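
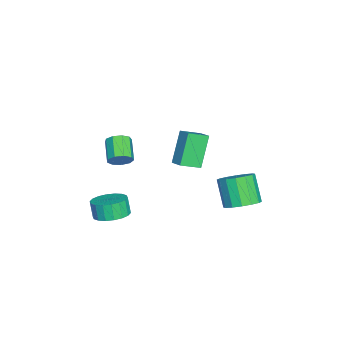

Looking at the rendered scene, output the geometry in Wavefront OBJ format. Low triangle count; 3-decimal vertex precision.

v 1.567 -2.348 -3.633
v 2.104 -3.18 -3.646
v 1.809 -3.384 -2.68
v 1.273 -2.552 -2.667
v 2.39 -2.881 -3.495
v 2.096 -3.085 -2.529
v 2.513 -2.476 -3.372
v 2.219 -2.681 -2.406
v 2.449 -2.046 -3.3
v 2.155 -2.251 -2.335
v 2.211 -1.676 -3.295
v 1.916 -1.88 -2.329
v 1.844 -1.439 -3.356
v 1.55 -1.643 -2.39
v 1.423 -1.382 -3.472
v 1.129 -1.586 -2.506
v 1.031 -1.516 -3.62
v 0.736 -1.72 -2.654
v 0.744 -1.815 -3.771
v 0.45 -2.019 -2.805
v 0.621 -2.219 -3.894
v 0.327 -2.424 -2.928
v 0.685 -2.649 -3.965
v 0.391 -2.854 -3
v 0.924 -3.02 -3.971
v 0.629 -3.224 -3.005
v 1.29 -3.257 -3.91
v 0.996 -3.461 -2.944
v 1.711 -3.314 -3.794
v 1.417 -3.518 -2.828
v -1.151 4.085 -4.17
v -0.517 4.639 -3.593
v -1.436 4.148 -2.113
v -2.069 3.595 -2.69
v -0.906 4.97 -3.725
v -1.825 4.479 -2.245
v -1.361 5.064 -3.976
v -2.28 4.574 -2.496
v -1.76 4.896 -4.279
v -2.678 4.405 -2.799
v -1.995 4.511 -4.553
v -2.914 4.02 -3.073
v -2.004 4.012 -4.724
v -2.923 3.521 -3.244
v -1.784 3.532 -4.747
v -2.703 3.041 -3.267
v -1.395 3.201 -4.615
v -2.314 2.71 -3.135
v -0.94 3.106 -4.364
v -1.859 2.616 -2.884
v -0.542 3.275 -4.061
v -1.46 2.784 -2.581
v -0.306 3.66 -3.787
v -1.225 3.169 -2.307
v -0.297 4.159 -3.616
v -1.216 3.668 -2.136
v -0.618 -2.276 -0.989
v -0.235 -2.5 -0.435
v -1.439 -2.827 0.264
v -1.822 -2.604 -0.291
v -0.336 -2.027 -0.387
v -1.54 -2.354 0.311
v -0.569 -1.671 -0.622
v -1.773 -1.998 0.077
v -0.825 -1.598 -1.028
v -2.029 -1.925 -0.329
v -0.984 -1.843 -1.417
v -2.188 -2.17 -0.718
v -0.972 -2.29 -1.605
v -2.175 -2.618 -0.906
v -0.794 -2.731 -1.505
v -1.998 -3.058 -0.807
v -0.534 -2.959 -1.164
v -1.738 -3.287 -0.466
v -0.313 -2.868 -0.741
v -1.517 -3.195 -0.043
v 1.592 1.194 3.36
v 2.218 1.706 3.681
v 1.053 2.154 2.881
v 1.679 2.666 3.202
v 2.641 0.954 1.698
v 3.267 1.466 2.019
v 2.102 1.914 1.219
v 2.728 2.426 1.54
f 2 1 5
f 2 5 3
f 3 5 6
f 3 6 4
f 5 1 7
f 5 7 6
f 6 7 8
f 6 8 4
f 7 1 9
f 7 9 8
f 8 9 10
f 8 10 4
f 9 1 11
f 9 11 10
f 10 11 12
f 10 12 4
f 11 1 13
f 11 13 12
f 12 13 14
f 12 14 4
f 13 1 15
f 13 15 14
f 14 15 16
f 14 16 4
f 15 1 17
f 15 17 16
f 16 17 18
f 16 18 4
f 17 1 19
f 17 19 18
f 18 19 20
f 18 20 4
f 19 1 21
f 19 21 20
f 20 21 22
f 20 22 4
f 21 1 23
f 21 23 22
f 22 23 24
f 22 24 4
f 23 1 25
f 23 25 24
f 24 25 26
f 24 26 4
f 25 1 27
f 25 27 26
f 26 27 28
f 26 28 4
f 27 1 29
f 27 29 28
f 28 29 30
f 28 30 4
f 29 1 2
f 29 2 30
f 30 2 3
f 30 3 4
f 32 31 35
f 32 35 33
f 33 35 36
f 33 36 34
f 35 31 37
f 35 37 36
f 36 37 38
f 36 38 34
f 37 31 39
f 37 39 38
f 38 39 40
f 38 40 34
f 39 31 41
f 39 41 40
f 40 41 42
f 40 42 34
f 41 31 43
f 41 43 42
f 42 43 44
f 42 44 34
f 43 31 45
f 43 45 44
f 44 45 46
f 44 46 34
f 45 31 47
f 45 47 46
f 46 47 48
f 46 48 34
f 47 31 49
f 47 49 48
f 48 49 50
f 48 50 34
f 49 31 51
f 49 51 50
f 50 51 52
f 50 52 34
f 51 31 53
f 51 53 52
f 52 53 54
f 52 54 34
f 53 31 55
f 53 55 54
f 54 55 56
f 54 56 34
f 55 31 32
f 55 32 56
f 56 32 33
f 56 33 34
f 58 57 61
f 58 61 59
f 59 61 62
f 59 62 60
f 61 57 63
f 61 63 62
f 62 63 64
f 62 64 60
f 63 57 65
f 63 65 64
f 64 65 66
f 64 66 60
f 65 57 67
f 65 67 66
f 66 67 68
f 66 68 60
f 67 57 69
f 67 69 68
f 68 69 70
f 68 70 60
f 69 57 71
f 69 71 70
f 70 71 72
f 70 72 60
f 71 57 73
f 71 73 72
f 72 73 74
f 72 74 60
f 73 57 75
f 73 75 74
f 74 75 76
f 74 76 60
f 75 57 58
f 75 58 76
f 76 58 59
f 76 59 60
f 78 80 77
f 81 78 77
f 77 80 79
f 79 81 77
f 78 84 80
f 82 78 81
f 82 84 78
f 80 84 79
f 83 81 79
f 79 84 83
f 83 82 81
f 84 82 83



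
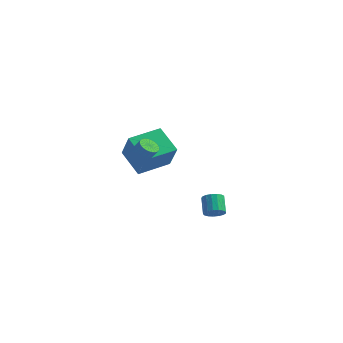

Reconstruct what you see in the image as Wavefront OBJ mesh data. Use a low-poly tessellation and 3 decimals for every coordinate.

v -4.086 1.643 -5.231
v -5.484 2.397 -4.244
v -2.996 3.377 -5.013
v -4.393 4.131 -4.025
v -3.287 0.929 -3.555
v -4.684 1.683 -2.567
v -2.196 2.663 -3.336
v -3.594 3.417 -2.349
v -2.935 -0.787 -2.494
v -2.469 -1.021 -2.79
v -1.699 -0.968 -1.622
v -2.165 -0.733 -1.326
v -2.434 -0.777 -2.824
v -1.665 -0.724 -1.656
v -2.485 -0.534 -2.801
v -1.716 -0.481 -1.633
v -2.615 -0.335 -2.725
v -1.846 -0.281 -1.557
v -2.799 -0.213 -2.609
v -2.03 -0.16 -1.441
v -3.007 -0.191 -2.473
v -2.238 -0.138 -1.305
v -3.203 -0.272 -2.341
v -2.434 -0.219 -1.172
v -3.352 -0.442 -2.235
v -2.583 -0.389 -1.067
v -3.429 -0.671 -2.174
v -2.66 -0.618 -1.006
v -3.42 -0.921 -2.169
v -2.651 -0.868 -1
v -3.328 -1.147 -2.219
v -2.559 -1.094 -1.051
v -3.167 -1.311 -2.317
v -2.398 -1.258 -1.149
v -2.966 -1.384 -2.446
v -2.197 -1.331 -1.278
v -2.76 -1.354 -2.583
v -1.991 -1.301 -1.415
v -2.584 -1.226 -2.705
v -1.815 -1.172 -1.536
v 2.909 -3.483 -3.722
v 3.201 -3.05 -3.996
v 2.762 -2.323 -3.312
v 2.471 -2.757 -3.038
v 2.956 -3.066 -4.136
v 2.517 -2.339 -3.452
v 2.701 -3.177 -4.181
v 2.262 -2.451 -3.498
v 2.493 -3.359 -4.121
v 2.054 -2.632 -3.438
v 2.381 -3.569 -3.97
v 1.942 -2.843 -3.286
v 2.39 -3.76 -3.761
v 1.951 -3.033 -3.078
v 2.518 -3.887 -3.544
v 2.079 -3.16 -2.86
v 2.735 -3.922 -3.367
v 2.296 -3.195 -2.684
v 2.993 -3.856 -3.272
v 2.554 -3.129 -2.588
v 3.231 -3.705 -3.28
v 2.792 -2.978 -2.596
v 3.396 -3.503 -3.389
v 2.957 -2.776 -2.705
v 3.449 -3.297 -3.574
v 3.01 -2.57 -2.89
v 3.379 -3.133 -3.793
v 2.94 -2.406 -3.109
f 2 4 1
f 5 2 1
f 1 4 3
f 3 5 1
f 2 8 4
f 6 2 5
f 6 8 2
f 4 8 3
f 7 5 3
f 3 8 7
f 7 6 5
f 8 6 7
f 10 9 13
f 10 13 11
f 11 13 14
f 11 14 12
f 13 9 15
f 13 15 14
f 14 15 16
f 14 16 12
f 15 9 17
f 15 17 16
f 16 17 18
f 16 18 12
f 17 9 19
f 17 19 18
f 18 19 20
f 18 20 12
f 19 9 21
f 19 21 20
f 20 21 22
f 20 22 12
f 21 9 23
f 21 23 22
f 22 23 24
f 22 24 12
f 23 9 25
f 23 25 24
f 24 25 26
f 24 26 12
f 25 9 27
f 25 27 26
f 26 27 28
f 26 28 12
f 27 9 29
f 27 29 28
f 28 29 30
f 28 30 12
f 29 9 31
f 29 31 30
f 30 31 32
f 30 32 12
f 31 9 33
f 31 33 32
f 32 33 34
f 32 34 12
f 33 9 35
f 33 35 34
f 34 35 36
f 34 36 12
f 35 9 37
f 35 37 36
f 36 37 38
f 36 38 12
f 37 9 39
f 37 39 38
f 38 39 40
f 38 40 12
f 39 9 10
f 39 10 40
f 40 10 11
f 40 11 12
f 42 41 45
f 42 45 43
f 43 45 46
f 43 46 44
f 45 41 47
f 45 47 46
f 46 47 48
f 46 48 44
f 47 41 49
f 47 49 48
f 48 49 50
f 48 50 44
f 49 41 51
f 49 51 50
f 50 51 52
f 50 52 44
f 51 41 53
f 51 53 52
f 52 53 54
f 52 54 44
f 53 41 55
f 53 55 54
f 54 55 56
f 54 56 44
f 55 41 57
f 55 57 56
f 56 57 58
f 56 58 44
f 57 41 59
f 57 59 58
f 58 59 60
f 58 60 44
f 59 41 61
f 59 61 60
f 60 61 62
f 60 62 44
f 61 41 63
f 61 63 62
f 62 63 64
f 62 64 44
f 63 41 65
f 63 65 64
f 64 65 66
f 64 66 44
f 65 41 67
f 65 67 66
f 66 67 68
f 66 68 44
f 67 41 42
f 67 42 68
f 68 42 43
f 68 43 44



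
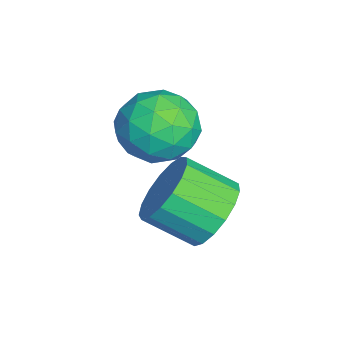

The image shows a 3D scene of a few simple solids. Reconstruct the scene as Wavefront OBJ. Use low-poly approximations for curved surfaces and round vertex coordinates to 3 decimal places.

v -0.349 -1.957 0.432
v 0.71 -1.515 0.581
v 0.35 -3.685 0.599
v 1.409 -3.243 0.748
v 0.603 -3.103 1.566
v 0.171 -2.035 1.463
v 0.889 -3.165 -0.283
v 0.457 -2.097 -0.386
v 1.475 -2.261 0.139
v 1.298 -2.223 1.282
v -0.238 -2.977 -0.102
v -0.415 -2.939 1.041
v 0.119 -1.584 0.492
v 0.941 -3.616 0.688
v 0.467 -3.533 1.169
v 1.089 -3.273 1.256
v -0.197 -1.89 1.01
v 0.425 -1.63 1.098
v 0.362 -2.563 1.676
v 0.635 -3.57 0.082
v 1.257 -3.31 0.17
v -0.029 -1.927 -0.076
v 0.593 -1.667 0.011
v 0.698 -2.637 -0.496
v 1.191 -1.763 0.32
v 1.602 -2.779 0.418
v 1.296 -2.733 -0.188
v 1.042 -2.106 -0.248
v 1.087 -1.74 0.991
v 1.498 -2.756 1.089
v 1.024 -2.674 1.57
v 0.77 -2.046 1.509
v 1.536 -2.179 0.732
v -0.438 -2.444 0.091
v -0.027 -3.46 0.189
v 0.29 -3.154 -0.329
v 0.036 -2.526 -0.39
v -0.542 -2.421 0.762
v -0.131 -3.437 0.86
v 0.018 -3.094 1.428
v -0.236 -2.467 1.368
v -0.476 -3.021 0.448
v 1.969 -1.16 -1.546
v 2.826 -0.919 -0.97
v 2.627 -2.199 -0.138
v 1.771 -2.44 -0.714
v 2.445 -0.697 -0.72
v 2.246 -1.977 0.112
v 1.955 -0.581 -0.658
v 1.756 -1.861 0.174
v 1.468 -0.597 -0.8
v 1.27 -1.878 0.032
v 1.096 -0.743 -1.113
v 0.898 -2.023 -0.281
v 0.924 -0.984 -1.525
v 0.726 -2.264 -0.693
v 0.992 -1.265 -1.942
v 0.793 -2.546 -1.11
v 1.283 -1.522 -2.268
v 1.084 -2.803 -1.436
v 1.732 -1.696 -2.429
v 1.533 -2.977 -1.597
v 2.235 -1.747 -2.387
v 2.036 -3.028 -1.555
v 2.677 -1.664 -2.153
v 2.478 -2.945 -1.321
v 2.957 -1.465 -1.78
v 2.758 -2.746 -0.948
v 3.011 -1.196 -1.353
v 2.812 -2.477 -0.521
f 1 38 17
f 38 12 41
f 17 41 6
f 38 41 17
f 1 17 13
f 17 6 18
f 13 18 2
f 17 18 13
f 1 13 22
f 13 2 23
f 22 23 8
f 13 23 22
f 1 22 34
f 22 8 37
f 34 37 11
f 22 37 34
f 1 34 38
f 34 11 42
f 38 42 12
f 34 42 38
f 2 18 29
f 18 6 32
f 29 32 10
f 18 32 29
f 6 41 19
f 41 12 40
f 19 40 5
f 41 40 19
f 12 42 39
f 42 11 35
f 39 35 3
f 42 35 39
f 11 37 36
f 37 8 24
f 36 24 7
f 37 24 36
f 8 23 28
f 23 2 25
f 28 25 9
f 23 25 28
f 4 30 16
f 30 10 31
f 16 31 5
f 30 31 16
f 4 16 14
f 16 5 15
f 14 15 3
f 16 15 14
f 4 14 21
f 14 3 20
f 21 20 7
f 14 20 21
f 4 21 26
f 21 7 27
f 26 27 9
f 21 27 26
f 4 26 30
f 26 9 33
f 30 33 10
f 26 33 30
f 5 31 19
f 31 10 32
f 19 32 6
f 31 32 19
f 3 15 39
f 15 5 40
f 39 40 12
f 15 40 39
f 7 20 36
f 20 3 35
f 36 35 11
f 20 35 36
f 9 27 28
f 27 7 24
f 28 24 8
f 27 24 28
f 10 33 29
f 33 9 25
f 29 25 2
f 33 25 29
f 44 43 47
f 44 47 45
f 45 47 48
f 45 48 46
f 47 43 49
f 47 49 48
f 48 49 50
f 48 50 46
f 49 43 51
f 49 51 50
f 50 51 52
f 50 52 46
f 51 43 53
f 51 53 52
f 52 53 54
f 52 54 46
f 53 43 55
f 53 55 54
f 54 55 56
f 54 56 46
f 55 43 57
f 55 57 56
f 56 57 58
f 56 58 46
f 57 43 59
f 57 59 58
f 58 59 60
f 58 60 46
f 59 43 61
f 59 61 60
f 60 61 62
f 60 62 46
f 61 43 63
f 61 63 62
f 62 63 64
f 62 64 46
f 63 43 65
f 63 65 64
f 64 65 66
f 64 66 46
f 65 43 67
f 65 67 66
f 66 67 68
f 66 68 46
f 67 43 69
f 67 69 68
f 68 69 70
f 68 70 46
f 69 43 44
f 69 44 70
f 70 44 45
f 70 45 46



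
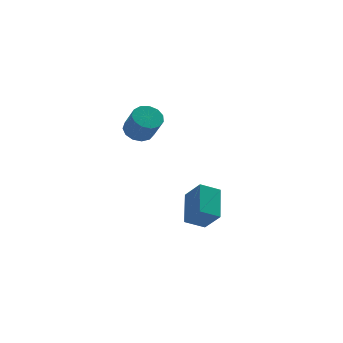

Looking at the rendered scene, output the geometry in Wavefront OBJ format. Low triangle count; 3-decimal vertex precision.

v 1.377 -1.192 1.256
v 2.13 -1.125 1.179
v 2.316 -1.861 2.367
v 1.563 -1.928 2.444
v 2.001 -0.787 1.409
v 2.188 -1.523 2.597
v 1.674 -0.577 1.59
v 1.861 -1.314 2.778
v 1.253 -0.563 1.665
v 1.44 -1.3 2.853
v 0.871 -0.749 1.61
v 1.058 -1.485 2.798
v 0.649 -1.075 1.443
v 0.836 -1.811 2.631
v 0.659 -1.438 1.216
v 0.845 -2.174 2.404
v 0.896 -1.723 1.002
v 1.083 -2.459 2.19
v 1.286 -1.839 0.869
v 1.473 -2.576 2.057
v 1.705 -1.75 0.858
v 1.891 -2.487 2.046
v 2.019 -1.484 0.974
v 2.206 -2.22 2.162
v 2.962 -2.864 -4.299
v 3.418 -3.608 -3.255
v 3.587 -1.346 -3.489
v 4.043 -2.09 -2.446
v 3.937 -2.99 -4.814
v 4.393 -3.734 -3.771
v 4.562 -1.472 -4.005
v 5.018 -2.216 -2.961
f 2 1 5
f 2 5 3
f 3 5 6
f 3 6 4
f 5 1 7
f 5 7 6
f 6 7 8
f 6 8 4
f 7 1 9
f 7 9 8
f 8 9 10
f 8 10 4
f 9 1 11
f 9 11 10
f 10 11 12
f 10 12 4
f 11 1 13
f 11 13 12
f 12 13 14
f 12 14 4
f 13 1 15
f 13 15 14
f 14 15 16
f 14 16 4
f 15 1 17
f 15 17 16
f 16 17 18
f 16 18 4
f 17 1 19
f 17 19 18
f 18 19 20
f 18 20 4
f 19 1 21
f 19 21 20
f 20 21 22
f 20 22 4
f 21 1 23
f 21 23 22
f 22 23 24
f 22 24 4
f 23 1 2
f 23 2 24
f 24 2 3
f 24 3 4
f 26 28 25
f 29 26 25
f 25 28 27
f 27 29 25
f 26 32 28
f 30 26 29
f 30 32 26
f 28 32 27
f 31 29 27
f 27 32 31
f 31 30 29
f 32 30 31



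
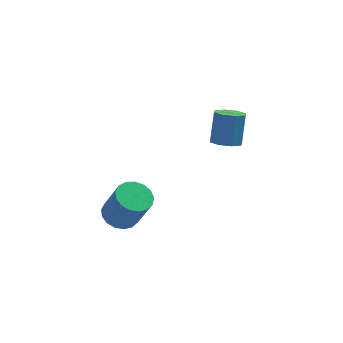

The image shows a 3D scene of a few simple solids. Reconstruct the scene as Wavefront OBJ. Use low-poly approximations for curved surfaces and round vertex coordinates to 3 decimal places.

v -2.022 -3.375 -2.746
v -1.201 -3.237 -2.999
v -0.577 -3.808 -1.286
v -1.398 -3.945 -1.034
v -1.317 -2.872 -2.836
v -0.694 -3.443 -1.123
v -1.595 -2.623 -2.651
v -0.971 -3.193 -0.938
v -1.97 -2.545 -2.489
v -1.347 -3.116 -0.776
v -2.357 -2.658 -2.385
v -1.734 -3.228 -0.673
v -2.668 -2.935 -2.365
v -2.045 -3.505 -0.652
v -2.83 -3.312 -2.431
v -2.207 -3.883 -0.719
v -2.807 -3.704 -2.57
v -2.184 -4.275 -0.857
v -2.604 -4.021 -2.75
v -1.981 -4.591 -1.037
v -2.268 -4.189 -2.928
v -1.645 -4.76 -1.215
v -1.875 -4.171 -3.065
v -1.252 -4.742 -1.352
v -1.516 -3.97 -3.129
v -0.893 -4.541 -1.416
v -1.273 -3.633 -3.105
v -0.649 -4.204 -1.392
v 2.899 1.218 -1.955
v 3.28 1.793 -2.298
v 3.502 2.536 -0.808
v 3.121 1.962 -0.465
v 2.701 1.896 -2.263
v 2.923 2.639 -0.773
v 2.238 1.602 -2.048
v 2.46 2.345 -0.558
v 2.162 1.083 -1.778
v 2.384 1.827 -0.288
v 2.518 0.644 -1.612
v 2.74 1.387 -0.122
v 3.097 0.541 -1.647
v 3.319 1.284 -0.157
v 3.56 0.835 -1.862
v 3.782 1.578 -0.372
v 3.636 1.353 -2.132
v 3.858 2.097 -0.642
f 2 1 5
f 2 5 3
f 3 5 6
f 3 6 4
f 5 1 7
f 5 7 6
f 6 7 8
f 6 8 4
f 7 1 9
f 7 9 8
f 8 9 10
f 8 10 4
f 9 1 11
f 9 11 10
f 10 11 12
f 10 12 4
f 11 1 13
f 11 13 12
f 12 13 14
f 12 14 4
f 13 1 15
f 13 15 14
f 14 15 16
f 14 16 4
f 15 1 17
f 15 17 16
f 16 17 18
f 16 18 4
f 17 1 19
f 17 19 18
f 18 19 20
f 18 20 4
f 19 1 21
f 19 21 20
f 20 21 22
f 20 22 4
f 21 1 23
f 21 23 22
f 22 23 24
f 22 24 4
f 23 1 25
f 23 25 24
f 24 25 26
f 24 26 4
f 25 1 27
f 25 27 26
f 26 27 28
f 26 28 4
f 27 1 2
f 27 2 28
f 28 2 3
f 28 3 4
f 30 29 33
f 30 33 31
f 31 33 34
f 31 34 32
f 33 29 35
f 33 35 34
f 34 35 36
f 34 36 32
f 35 29 37
f 35 37 36
f 36 37 38
f 36 38 32
f 37 29 39
f 37 39 38
f 38 39 40
f 38 40 32
f 39 29 41
f 39 41 40
f 40 41 42
f 40 42 32
f 41 29 43
f 41 43 42
f 42 43 44
f 42 44 32
f 43 29 45
f 43 45 44
f 44 45 46
f 44 46 32
f 45 29 30
f 45 30 46
f 46 30 31
f 46 31 32



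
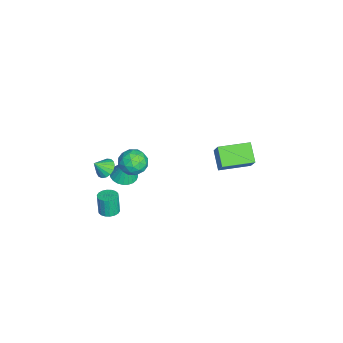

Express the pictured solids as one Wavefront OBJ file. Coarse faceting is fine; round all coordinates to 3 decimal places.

v 0.878 -3.541 -3.405
v 1.387 -3.167 -3.299
v 1.17 -3.245 -1.989
v 0.662 -3.619 -2.095
v 1.174 -2.979 -3.323
v 0.957 -3.058 -2.013
v 0.902 -2.903 -3.363
v 0.686 -2.981 -2.053
v 0.626 -2.953 -3.411
v 0.41 -3.031 -2.102
v 0.4 -3.119 -3.459
v 0.184 -3.197 -2.149
v 0.268 -3.369 -3.495
v 0.052 -3.447 -2.186
v 0.258 -3.653 -3.514
v 0.041 -3.731 -2.204
v 0.37 -3.915 -3.511
v 0.153 -3.993 -2.201
v 0.583 -4.102 -3.487
v 0.366 -4.181 -2.177
v 0.854 -4.179 -3.447
v 0.638 -4.257 -2.137
v 1.13 -4.129 -3.398
v 0.914 -4.207 -2.089
v 1.356 -3.963 -3.351
v 1.14 -4.041 -2.041
v 1.488 -3.713 -3.314
v 1.272 -3.791 -2.005
v 1.499 -3.429 -3.296
v 1.282 -3.507 -1.986
v 2.066 2.849 2.218
v 1.015 2.551 3.011
v 1.546 4.687 2.219
v 0.495 4.389 3.012
v 2.925 3.091 3.448
v 1.874 2.793 4.241
v 2.405 4.929 3.449
v 1.354 4.631 4.242
v 1.638 -3.596 1.611
v 2.209 -3.752 1.258
v 1.922 -4.224 2.349
v 2.299 -3.493 1.443
v 2.237 -3.259 1.667
v 2.038 -3.101 1.878
v 1.747 -3.057 2.028
v 1.431 -3.136 2.083
v 1.162 -3.321 2.029
v 1.003 -3.568 1.88
v 0.988 -3.822 1.669
v 1.123 -4.024 1.445
v 1.375 -4.128 1.259
v 1.688 -4.11 1.154
v 1.989 -3.974 1.153
v -3.883 -3.057 -4.783
v -3.012 -3.055 -4.905
v -3.637 -2.743 -3.017
v -3.087 -2.724 -4.953
v -3.283 -2.443 -4.976
v -3.571 -2.256 -4.969
v -3.906 -2.19 -4.934
v -4.238 -2.257 -4.875
v -4.516 -2.445 -4.803
v -4.697 -2.727 -4.728
v -4.755 -3.059 -4.661
v -4.68 -3.39 -4.612
v -4.483 -3.671 -4.59
v -4.196 -3.858 -4.597
v -3.86 -3.924 -4.632
v -3.529 -3.857 -4.69
v -3.251 -3.669 -4.762
v -3.069 -3.387 -4.838
v 2.848 -1.135 3.771
v 3.371 -1.214 4.516
v 3.129 -2.546 3.424
v 3.652 -2.625 4.169
v 2.747 -2.53 4.255
v 2.573 -1.658 4.469
v 3.927 -2.102 3.471
v 3.753 -1.23 3.685
v 4.039 -1.812 4.331
v 3.309 -2.076 4.816
v 3.191 -1.684 3.124
v 2.461 -1.948 3.609
v 3.085 -1.051 4.174
v 3.415 -2.709 3.766
v 2.883 -2.654 3.816
v 3.191 -2.7 4.254
v 2.616 -1.311 4.146
v 2.923 -1.358 4.585
v 2.556 -2.132 4.431
v 3.577 -2.402 3.355
v 3.884 -2.449 3.794
v 3.309 -1.06 3.686
v 3.617 -1.106 4.124
v 3.944 -1.628 3.509
v 3.785 -1.448 4.503
v 3.95 -2.278 4.299
v 4.111 -1.97 3.889
v 4.009 -1.458 4.015
v 3.356 -1.604 4.788
v 3.521 -2.433 4.584
v 2.989 -2.377 4.634
v 2.887 -1.865 4.76
v 3.748 -1.955 4.679
v 2.979 -1.327 3.356
v 3.144 -2.156 3.152
v 3.613 -1.895 3.18
v 3.511 -1.383 3.306
v 2.55 -1.482 3.641
v 2.715 -2.312 3.437
v 2.491 -2.302 3.925
v 2.389 -1.79 4.051
v 2.752 -1.805 3.261
f 2 1 5
f 2 5 3
f 3 5 6
f 3 6 4
f 5 1 7
f 5 7 6
f 6 7 8
f 6 8 4
f 7 1 9
f 7 9 8
f 8 9 10
f 8 10 4
f 9 1 11
f 9 11 10
f 10 11 12
f 10 12 4
f 11 1 13
f 11 13 12
f 12 13 14
f 12 14 4
f 13 1 15
f 13 15 14
f 14 15 16
f 14 16 4
f 15 1 17
f 15 17 16
f 16 17 18
f 16 18 4
f 17 1 19
f 17 19 18
f 18 19 20
f 18 20 4
f 19 1 21
f 19 21 20
f 20 21 22
f 20 22 4
f 21 1 23
f 21 23 22
f 22 23 24
f 22 24 4
f 23 1 25
f 23 25 24
f 24 25 26
f 24 26 4
f 25 1 27
f 25 27 26
f 26 27 28
f 26 28 4
f 27 1 29
f 27 29 28
f 28 29 30
f 28 30 4
f 29 1 2
f 29 2 30
f 30 2 3
f 30 3 4
f 32 34 31
f 35 32 31
f 31 34 33
f 33 35 31
f 32 38 34
f 36 32 35
f 36 38 32
f 34 38 33
f 37 35 33
f 33 38 37
f 37 36 35
f 38 36 37
f 40 39 42
f 40 42 41
f 42 39 43
f 42 43 41
f 43 39 44
f 43 44 41
f 44 39 45
f 44 45 41
f 45 39 46
f 45 46 41
f 46 39 47
f 46 47 41
f 47 39 48
f 47 48 41
f 48 39 49
f 48 49 41
f 49 39 50
f 49 50 41
f 50 39 51
f 50 51 41
f 51 39 52
f 51 52 41
f 52 39 53
f 52 53 41
f 53 39 40
f 53 40 41
f 55 54 57
f 55 57 56
f 57 54 58
f 57 58 56
f 58 54 59
f 58 59 56
f 59 54 60
f 59 60 56
f 60 54 61
f 60 61 56
f 61 54 62
f 61 62 56
f 62 54 63
f 62 63 56
f 63 54 64
f 63 64 56
f 64 54 65
f 64 65 56
f 65 54 66
f 65 66 56
f 66 54 67
f 66 67 56
f 67 54 68
f 67 68 56
f 68 54 69
f 68 69 56
f 69 54 70
f 69 70 56
f 70 54 71
f 70 71 56
f 71 54 55
f 71 55 56
f 72 109 88
f 109 83 112
f 88 112 77
f 109 112 88
f 72 88 84
f 88 77 89
f 84 89 73
f 88 89 84
f 72 84 93
f 84 73 94
f 93 94 79
f 84 94 93
f 72 93 105
f 93 79 108
f 105 108 82
f 93 108 105
f 72 105 109
f 105 82 113
f 109 113 83
f 105 113 109
f 73 89 100
f 89 77 103
f 100 103 81
f 89 103 100
f 77 112 90
f 112 83 111
f 90 111 76
f 112 111 90
f 83 113 110
f 113 82 106
f 110 106 74
f 113 106 110
f 82 108 107
f 108 79 95
f 107 95 78
f 108 95 107
f 79 94 99
f 94 73 96
f 99 96 80
f 94 96 99
f 75 101 87
f 101 81 102
f 87 102 76
f 101 102 87
f 75 87 85
f 87 76 86
f 85 86 74
f 87 86 85
f 75 85 92
f 85 74 91
f 92 91 78
f 85 91 92
f 75 92 97
f 92 78 98
f 97 98 80
f 92 98 97
f 75 97 101
f 97 80 104
f 101 104 81
f 97 104 101
f 76 102 90
f 102 81 103
f 90 103 77
f 102 103 90
f 74 86 110
f 86 76 111
f 110 111 83
f 86 111 110
f 78 91 107
f 91 74 106
f 107 106 82
f 91 106 107
f 80 98 99
f 98 78 95
f 99 95 79
f 98 95 99
f 81 104 100
f 104 80 96
f 100 96 73
f 104 96 100



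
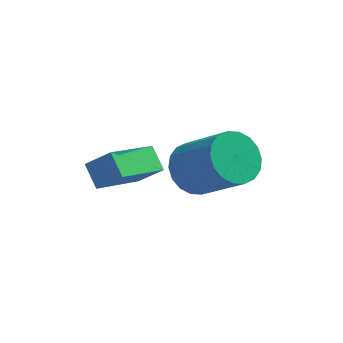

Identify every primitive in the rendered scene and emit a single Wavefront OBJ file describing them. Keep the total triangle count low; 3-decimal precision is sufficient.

v 0.29 1.762 2.047
v 1.032 1.687 2.713
v 1.27 3.209 1.117
v 2.012 3.135 1.783
v 0.688 1.165 1.537
v 1.43 1.091 2.203
v 1.668 2.613 0.607
v 2.41 2.538 1.273
v 3.099 4.377 -0.314
v 3.801 4.454 -0.919
v 5.084 3.66 0.469
v 4.381 3.583 1.074
v 3.81 4.817 -0.72
v 5.093 4.023 0.668
v 3.679 5.092 -0.441
v 4.961 4.299 0.947
v 3.433 5.227 -0.137
v 4.715 4.433 1.252
v 3.12 5.192 0.132
v 4.403 4.399 1.521
v 2.803 4.997 0.313
v 4.086 4.203 1.701
v 2.545 4.678 0.37
v 3.828 3.885 1.758
v 2.396 4.3 0.291
v 3.679 3.506 1.679
v 2.387 3.937 0.092
v 3.67 3.143 1.48
v 2.519 3.661 -0.187
v 3.801 2.868 1.201
v 2.765 3.527 -0.492
v 4.047 2.733 0.897
v 3.077 3.561 -0.761
v 4.36 2.768 0.628
v 3.394 3.757 -0.941
v 4.677 2.963 0.447
v 3.652 4.075 -0.998
v 4.935 3.282 0.39
f 2 4 1
f 5 2 1
f 1 4 3
f 3 5 1
f 2 8 4
f 6 2 5
f 6 8 2
f 4 8 3
f 7 5 3
f 3 8 7
f 7 6 5
f 8 6 7
f 10 9 13
f 10 13 11
f 11 13 14
f 11 14 12
f 13 9 15
f 13 15 14
f 14 15 16
f 14 16 12
f 15 9 17
f 15 17 16
f 16 17 18
f 16 18 12
f 17 9 19
f 17 19 18
f 18 19 20
f 18 20 12
f 19 9 21
f 19 21 20
f 20 21 22
f 20 22 12
f 21 9 23
f 21 23 22
f 22 23 24
f 22 24 12
f 23 9 25
f 23 25 24
f 24 25 26
f 24 26 12
f 25 9 27
f 25 27 26
f 26 27 28
f 26 28 12
f 27 9 29
f 27 29 28
f 28 29 30
f 28 30 12
f 29 9 31
f 29 31 30
f 30 31 32
f 30 32 12
f 31 9 33
f 31 33 32
f 32 33 34
f 32 34 12
f 33 9 35
f 33 35 34
f 34 35 36
f 34 36 12
f 35 9 37
f 35 37 36
f 36 37 38
f 36 38 12
f 37 9 10
f 37 10 38
f 38 10 11
f 38 11 12



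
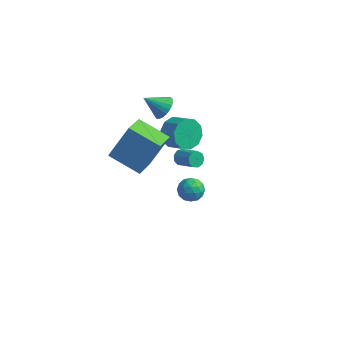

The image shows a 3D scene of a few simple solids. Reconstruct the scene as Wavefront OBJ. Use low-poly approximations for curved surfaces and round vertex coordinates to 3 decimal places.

v -2.246 -0.16 -0.297
v -1.928 -1.898 0.682
v -1.599 0.888 1.354
v -1.281 -0.85 2.333
v -0.439 -0.21 -0.973
v -0.121 -1.948 0.006
v 0.208 0.838 0.678
v 0.526 -0.9 1.657
v -0.533 2.895 -1.158
v -0.196 2.477 -1.965
v 0.75 2.167 -1.41
v 0.413 2.585 -0.602
v -0.012 3.047 -1.961
v 0.934 2.738 -1.406
v -0.027 3.559 -1.65
v 0.919 3.25 -1.095
v -0.235 3.818 -1.151
v 0.711 3.509 -0.596
v -0.558 3.723 -0.654
v 0.389 3.414 -0.099
v -0.87 3.313 -0.35
v 0.076 3.003 0.205
v -1.054 2.742 -0.354
v -0.108 2.433 0.201
v -1.039 2.23 -0.665
v -0.093 1.921 -0.11
v -0.831 1.971 -1.164
v 0.115 1.662 -0.609
v -0.509 2.066 -1.661
v 0.438 1.757 -1.106
v 3.781 -3.268 1.595
v 4.21 -3.717 1.948
v 2.89 -3.603 2.252
v 3.319 -4.052 2.605
v 3.398 -3.346 2.684
v 3.949 -3.139 2.278
v 3.151 -4.181 1.922
v 3.702 -3.974 1.516
v 3.821 -4.282 2.151
v 3.974 -3.765 2.621
v 3.126 -3.555 1.579
v 3.279 -3.038 2.049
v 4.074 -3.463 1.714
v 3.026 -3.857 2.486
v 3.073 -3.442 2.532
v 3.325 -3.706 2.74
v 3.92 -3.123 1.907
v 4.173 -3.387 2.115
v 3.695 -3.169 2.548
v 2.927 -3.933 2.085
v 3.18 -4.197 2.293
v 3.775 -3.614 1.46
v 4.027 -3.878 1.668
v 3.405 -4.151 1.652
v 4.097 -4.059 2.041
v 3.574 -4.256 2.427
v 3.475 -4.332 2.025
v 3.799 -4.21 1.787
v 4.187 -3.756 2.317
v 3.663 -3.952 2.703
v 3.71 -3.537 2.749
v 4.034 -3.416 2.511
v 3.958 -4.087 2.436
v 3.437 -3.368 1.497
v 2.913 -3.564 1.883
v 3.066 -3.904 1.689
v 3.39 -3.783 1.451
v 3.526 -3.064 1.773
v 3.003 -3.261 2.159
v 3.301 -3.11 2.413
v 3.625 -2.988 2.175
v 3.142 -3.233 1.764
v -0.557 3.763 -4.249
v -0.356 3.56 -4.683
v 0.739 3.154 -3.985
v 0.537 3.357 -3.551
v -0.252 3.898 -4.648
v 0.842 3.493 -3.95
v -0.292 4.174 -4.426
v 0.802 3.768 -3.728
v -0.455 4.257 -4.121
v 0.639 3.851 -3.423
v -0.667 4.109 -3.876
v 0.428 3.703 -3.178
v -0.827 3.799 -3.806
v 0.268 3.393 -3.108
v -0.86 3.472 -3.943
v 0.234 3.066 -3.244
v -0.752 3.282 -4.223
v 0.342 2.876 -3.525
v -0.553 3.316 -4.515
v 0.541 2.91 -3.817
v -0.424 1.413 2.371
v -0.006 1.619 2.946
v -1.356 0.967 3.209
v -0.173 1.872 2.895
v -0.384 2.046 2.753
v -0.602 2.11 2.545
v -0.788 2.054 2.307
v -0.912 1.887 2.08
v -0.951 1.638 1.904
v -0.9 1.35 1.808
v -0.765 1.073 1.81
v -0.572 0.855 1.909
v -0.353 0.733 2.088
v -0.147 0.729 2.316
v 0.012 0.843 2.553
v 0.095 1.056 2.759
v 0.089 1.33 2.898
f 2 4 1
f 5 2 1
f 1 4 3
f 3 5 1
f 2 8 4
f 6 2 5
f 6 8 2
f 4 8 3
f 7 5 3
f 3 8 7
f 7 6 5
f 8 6 7
f 10 9 13
f 10 13 11
f 11 13 14
f 11 14 12
f 13 9 15
f 13 15 14
f 14 15 16
f 14 16 12
f 15 9 17
f 15 17 16
f 16 17 18
f 16 18 12
f 17 9 19
f 17 19 18
f 18 19 20
f 18 20 12
f 19 9 21
f 19 21 20
f 20 21 22
f 20 22 12
f 21 9 23
f 21 23 22
f 22 23 24
f 22 24 12
f 23 9 25
f 23 25 24
f 24 25 26
f 24 26 12
f 25 9 27
f 25 27 26
f 26 27 28
f 26 28 12
f 27 9 29
f 27 29 28
f 28 29 30
f 28 30 12
f 29 9 10
f 29 10 30
f 30 10 11
f 30 11 12
f 31 68 47
f 68 42 71
f 47 71 36
f 68 71 47
f 31 47 43
f 47 36 48
f 43 48 32
f 47 48 43
f 31 43 52
f 43 32 53
f 52 53 38
f 43 53 52
f 31 52 64
f 52 38 67
f 64 67 41
f 52 67 64
f 31 64 68
f 64 41 72
f 68 72 42
f 64 72 68
f 32 48 59
f 48 36 62
f 59 62 40
f 48 62 59
f 36 71 49
f 71 42 70
f 49 70 35
f 71 70 49
f 42 72 69
f 72 41 65
f 69 65 33
f 72 65 69
f 41 67 66
f 67 38 54
f 66 54 37
f 67 54 66
f 38 53 58
f 53 32 55
f 58 55 39
f 53 55 58
f 34 60 46
f 60 40 61
f 46 61 35
f 60 61 46
f 34 46 44
f 46 35 45
f 44 45 33
f 46 45 44
f 34 44 51
f 44 33 50
f 51 50 37
f 44 50 51
f 34 51 56
f 51 37 57
f 56 57 39
f 51 57 56
f 34 56 60
f 56 39 63
f 60 63 40
f 56 63 60
f 35 61 49
f 61 40 62
f 49 62 36
f 61 62 49
f 33 45 69
f 45 35 70
f 69 70 42
f 45 70 69
f 37 50 66
f 50 33 65
f 66 65 41
f 50 65 66
f 39 57 58
f 57 37 54
f 58 54 38
f 57 54 58
f 40 63 59
f 63 39 55
f 59 55 32
f 63 55 59
f 74 73 77
f 74 77 75
f 75 77 78
f 75 78 76
f 77 73 79
f 77 79 78
f 78 79 80
f 78 80 76
f 79 73 81
f 79 81 80
f 80 81 82
f 80 82 76
f 81 73 83
f 81 83 82
f 82 83 84
f 82 84 76
f 83 73 85
f 83 85 84
f 84 85 86
f 84 86 76
f 85 73 87
f 85 87 86
f 86 87 88
f 86 88 76
f 87 73 89
f 87 89 88
f 88 89 90
f 88 90 76
f 89 73 91
f 89 91 90
f 90 91 92
f 90 92 76
f 91 73 74
f 91 74 92
f 92 74 75
f 92 75 76
f 94 93 96
f 94 96 95
f 96 93 97
f 96 97 95
f 97 93 98
f 97 98 95
f 98 93 99
f 98 99 95
f 99 93 100
f 99 100 95
f 100 93 101
f 100 101 95
f 101 93 102
f 101 102 95
f 102 93 103
f 102 103 95
f 103 93 104
f 103 104 95
f 104 93 105
f 104 105 95
f 105 93 106
f 105 106 95
f 106 93 107
f 106 107 95
f 107 93 108
f 107 108 95
f 108 93 109
f 108 109 95
f 109 93 94
f 109 94 95



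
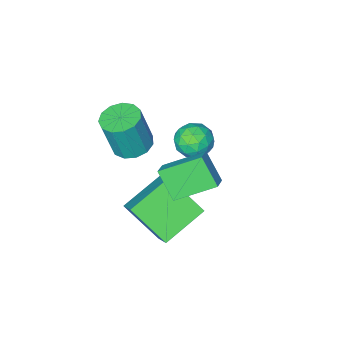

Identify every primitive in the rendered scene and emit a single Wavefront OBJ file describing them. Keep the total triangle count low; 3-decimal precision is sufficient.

v 0.292 1.019 -1.967
v 0.709 0.424 -1.394
v -0.989 0.256 -1.826
v -0.572 -0.339 -1.253
v -0.727 0.533 -0.983
v 0.065 1.004 -1.07
v -0.345 -0.324 -2.15
v 0.447 0.147 -2.237
v 0.316 -0.406 -1.507
v 0.079 0.124 -0.786
v -0.359 0.556 -2.434
v -0.596 1.086 -1.713
v 0.613 0.788 -1.693
v -0.893 -0.108 -1.527
v -0.984 0.404 -1.369
v -0.739 0.054 -1.032
v 0.234 1.129 -1.502
v 0.479 0.78 -1.166
v -0.365 0.844 -0.924
v -0.759 -0.1 -2.054
v -0.514 -0.449 -1.718
v 0.459 0.626 -2.188
v 0.704 0.276 -1.851
v 0.085 -0.164 -2.296
v 0.627 -0.049 -1.422
v -0.126 -0.497 -1.34
v 0.007 -0.489 -1.867
v 0.473 -0.212 -1.918
v 0.488 0.262 -0.998
v -0.265 -0.186 -0.916
v -0.356 0.326 -0.757
v 0.109 0.603 -0.808
v 0.257 -0.226 -1.065
v -0.015 0.866 -2.304
v -0.768 0.418 -2.222
v -0.389 0.077 -2.412
v 0.076 0.354 -2.463
v -0.154 1.177 -1.88
v -0.907 0.729 -1.798
v -0.753 0.892 -1.302
v -0.287 1.169 -1.353
v -0.537 0.906 -2.155
v 3.05 2.737 0.773
v 1.587 3.668 1.687
v 2.963 3.721 -0.368
v 1.5 4.652 0.546
v 3.6 3.228 1.154
v 2.137 4.159 2.068
v 3.513 4.212 0.013
v 2.05 5.143 0.927
v 2.303 -0.638 -1.243
v 3.198 -0.604 -1.455
v 3.671 -0.788 0.51
v 2.777 -0.822 0.723
v 3.048 -0.114 -1.373
v 3.522 -0.299 0.592
v 2.662 0.209 -1.25
v 3.136 0.025 0.716
v 2.162 0.264 -1.124
v 2.636 0.079 0.841
v 1.707 0.032 -1.036
v 2.181 -0.153 0.929
v 1.441 -0.412 -1.014
v 1.915 -0.597 0.952
v 1.449 -0.928 -1.064
v 1.922 -1.113 0.901
v 1.728 -1.352 -1.171
v 2.201 -1.537 0.794
v 2.189 -1.549 -1.301
v 2.663 -1.733 0.664
v 2.687 -1.456 -1.412
v 3.161 -1.641 0.553
v 3.063 -1.104 -1.47
v 3.537 -1.289 0.496
v 1.975 1.023 -2.169
v 2.413 2.246 -0.967
v 1.283 2.57 -3.492
v 1.72 3.793 -2.29
v 3.94 1.167 -3.03
v 4.377 2.39 -1.828
v 3.247 2.714 -4.353
v 3.685 3.937 -3.151
f 1 38 17
f 38 12 41
f 17 41 6
f 38 41 17
f 1 17 13
f 17 6 18
f 13 18 2
f 17 18 13
f 1 13 22
f 13 2 23
f 22 23 8
f 13 23 22
f 1 22 34
f 22 8 37
f 34 37 11
f 22 37 34
f 1 34 38
f 34 11 42
f 38 42 12
f 34 42 38
f 2 18 29
f 18 6 32
f 29 32 10
f 18 32 29
f 6 41 19
f 41 12 40
f 19 40 5
f 41 40 19
f 12 42 39
f 42 11 35
f 39 35 3
f 42 35 39
f 11 37 36
f 37 8 24
f 36 24 7
f 37 24 36
f 8 23 28
f 23 2 25
f 28 25 9
f 23 25 28
f 4 30 16
f 30 10 31
f 16 31 5
f 30 31 16
f 4 16 14
f 16 5 15
f 14 15 3
f 16 15 14
f 4 14 21
f 14 3 20
f 21 20 7
f 14 20 21
f 4 21 26
f 21 7 27
f 26 27 9
f 21 27 26
f 4 26 30
f 26 9 33
f 30 33 10
f 26 33 30
f 5 31 19
f 31 10 32
f 19 32 6
f 31 32 19
f 3 15 39
f 15 5 40
f 39 40 12
f 15 40 39
f 7 20 36
f 20 3 35
f 36 35 11
f 20 35 36
f 9 27 28
f 27 7 24
f 28 24 8
f 27 24 28
f 10 33 29
f 33 9 25
f 29 25 2
f 33 25 29
f 44 46 43
f 47 44 43
f 43 46 45
f 45 47 43
f 44 50 46
f 48 44 47
f 48 50 44
f 46 50 45
f 49 47 45
f 45 50 49
f 49 48 47
f 50 48 49
f 52 51 55
f 52 55 53
f 53 55 56
f 53 56 54
f 55 51 57
f 55 57 56
f 56 57 58
f 56 58 54
f 57 51 59
f 57 59 58
f 58 59 60
f 58 60 54
f 59 51 61
f 59 61 60
f 60 61 62
f 60 62 54
f 61 51 63
f 61 63 62
f 62 63 64
f 62 64 54
f 63 51 65
f 63 65 64
f 64 65 66
f 64 66 54
f 65 51 67
f 65 67 66
f 66 67 68
f 66 68 54
f 67 51 69
f 67 69 68
f 68 69 70
f 68 70 54
f 69 51 71
f 69 71 70
f 70 71 72
f 70 72 54
f 71 51 73
f 71 73 72
f 72 73 74
f 72 74 54
f 73 51 52
f 73 52 74
f 74 52 53
f 74 53 54
f 76 78 75
f 79 76 75
f 75 78 77
f 77 79 75
f 76 82 78
f 80 76 79
f 80 82 76
f 78 82 77
f 81 79 77
f 77 82 81
f 81 80 79
f 82 80 81



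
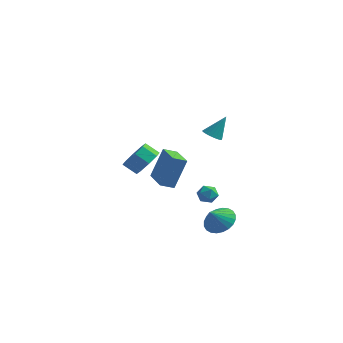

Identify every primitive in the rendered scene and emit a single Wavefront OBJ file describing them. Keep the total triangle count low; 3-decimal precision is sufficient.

v 3.904 -2.496 -3.866
v 4.878 -2.795 -3.807
v 3.616 -3.244 -2.894
v 4.879 -2.48 -3.564
v 4.731 -2.167 -3.367
v 4.458 -1.904 -3.246
v 4.1 -1.732 -3.219
v 3.713 -1.675 -3.291
v 3.354 -1.744 -3.45
v 3.08 -1.927 -3.673
v 2.931 -2.197 -3.925
v 2.93 -2.512 -4.168
v 3.078 -2.825 -4.365
v 3.351 -3.088 -4.486
v 3.709 -3.26 -4.512
v 4.096 -3.316 -4.441
v 4.455 -3.248 -4.281
v 4.729 -3.065 -4.059
v -3.34 2.869 -3.329
v -2.896 3.534 -2.618
v -3.777 3.396 -1.94
v -4.22 2.731 -2.651
v -3.373 3.925 -3.157
v -4.254 3.787 -2.479
v -3.83 3.697 -3.797
v -4.711 3.559 -3.119
v -4 2.984 -4.163
v -4.881 2.846 -3.485
v -3.783 2.204 -4.04
v -4.664 2.066 -3.362
v -3.306 1.813 -3.501
v -4.187 1.675 -2.823
v -2.849 2.041 -2.861
v -3.73 1.903 -2.183
v -2.679 2.754 -2.495
v -3.56 2.616 -1.817
v 3.027 -3.705 -1.245
v 3.339 -3.428 -1.773
v 3.981 -3.792 -0.727
v 4.293 -3.515 -1.255
v 3.883 -3.143 -0.873
v 3.293 -3.089 -1.193
v 4.027 -4.131 -1.307
v 3.437 -4.077 -1.627
v 3.957 -3.691 -1.811
v 3.868 -3.08 -1.543
v 3.452 -4.14 -0.957
v 3.363 -3.529 -0.689
v 0.368 -2.937 -1.621
v 0.854 -2.265 0.363
v -0.918 -1.6 -1.759
v -0.433 -0.929 0.225
v 0.993 -2.371 -1.965
v 1.478 -1.7 0.019
v -0.294 -1.035 -2.103
v 0.192 -0.363 -0.119
v 1.008 2.671 0.091
v 1.4 3.071 -0.277
v 1.592 3.369 1.469
v 1.167 3.223 -0.255
v 0.907 3.279 -0.173
v 0.664 3.23 -0.045
v 0.481 3.084 0.106
v 0.389 2.867 0.255
v 0.404 2.616 0.375
v 0.524 2.375 0.447
v 0.727 2.185 0.457
v 0.979 2.079 0.404
v 1.236 2.076 0.296
v 1.454 2.175 0.154
v 1.595 2.36 0.001
v 1.634 2.599 -0.137
v 1.565 2.851 -0.235
f 2 1 4
f 2 4 3
f 4 1 5
f 4 5 3
f 5 1 6
f 5 6 3
f 6 1 7
f 6 7 3
f 7 1 8
f 7 8 3
f 8 1 9
f 8 9 3
f 9 1 10
f 9 10 3
f 10 1 11
f 10 11 3
f 11 1 12
f 11 12 3
f 12 1 13
f 12 13 3
f 13 1 14
f 13 14 3
f 14 1 15
f 14 15 3
f 15 1 16
f 15 16 3
f 16 1 17
f 16 17 3
f 17 1 18
f 17 18 3
f 18 1 2
f 18 2 3
f 20 19 23
f 20 23 21
f 21 23 24
f 21 24 22
f 23 19 25
f 23 25 24
f 24 25 26
f 24 26 22
f 25 19 27
f 25 27 26
f 26 27 28
f 26 28 22
f 27 19 29
f 27 29 28
f 28 29 30
f 28 30 22
f 29 19 31
f 29 31 30
f 30 31 32
f 30 32 22
f 31 19 33
f 31 33 32
f 32 33 34
f 32 34 22
f 33 19 35
f 33 35 34
f 34 35 36
f 34 36 22
f 35 19 20
f 35 20 36
f 36 20 21
f 36 21 22
f 37 48 42
f 37 42 38
f 37 38 44
f 37 44 47
f 37 47 48
f 38 42 46
f 42 48 41
f 48 47 39
f 47 44 43
f 44 38 45
f 40 46 41
f 40 41 39
f 40 39 43
f 40 43 45
f 40 45 46
f 41 46 42
f 39 41 48
f 43 39 47
f 45 43 44
f 46 45 38
f 50 52 49
f 53 50 49
f 49 52 51
f 51 53 49
f 50 56 52
f 54 50 53
f 54 56 50
f 52 56 51
f 55 53 51
f 51 56 55
f 55 54 53
f 56 54 55
f 58 57 60
f 58 60 59
f 60 57 61
f 60 61 59
f 61 57 62
f 61 62 59
f 62 57 63
f 62 63 59
f 63 57 64
f 63 64 59
f 64 57 65
f 64 65 59
f 65 57 66
f 65 66 59
f 66 57 67
f 66 67 59
f 67 57 68
f 67 68 59
f 68 57 69
f 68 69 59
f 69 57 70
f 69 70 59
f 70 57 71
f 70 71 59
f 71 57 72
f 71 72 59
f 72 57 73
f 72 73 59
f 73 57 58
f 73 58 59



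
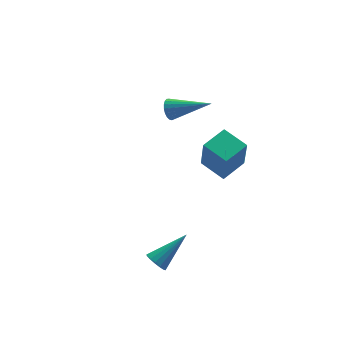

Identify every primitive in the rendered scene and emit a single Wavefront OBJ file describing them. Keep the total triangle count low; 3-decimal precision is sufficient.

v -0.075 -2.984 2.687
v -0.182 -3.436 4.239
v -0.581 -1.951 2.952
v -0.688 -2.403 4.505
v 0.988 -2.517 2.895
v 0.881 -2.969 4.448
v 0.482 -1.484 3.161
v 0.375 -1.936 4.713
v -2.929 -3.105 -1.517
v -2.688 -3.493 -1.743
v -1.531 -2.815 -0.523
v -2.628 -3.281 -1.889
v -2.65 -3.022 -1.935
v -2.746 -2.786 -1.869
v -2.891 -2.634 -1.709
v -3.047 -2.61 -1.497
v -3.171 -2.717 -1.29
v -3.23 -2.929 -1.145
v -3.209 -3.188 -1.098
v -3.113 -3.425 -1.164
v -2.968 -3.576 -1.325
v -2.812 -3.601 -1.537
v -0.099 2.491 2.401
v 0.218 2.625 1.998
v 1.299 1.469 3.159
v 0.257 2.786 2.142
v 0.235 2.896 2.332
v 0.155 2.937 2.533
v 0.031 2.9 2.712
v -0.115 2.792 2.837
v -0.258 2.632 2.886
v -0.374 2.448 2.852
v -0.443 2.271 2.739
v -0.452 2.132 2.568
v -0.4 2.055 2.369
v -0.295 2.054 2.174
v -0.157 2.128 2.019
v -0.009 2.264 1.93
v 0.124 2.44 1.923
f 2 4 1
f 5 2 1
f 1 4 3
f 3 5 1
f 2 8 4
f 6 2 5
f 6 8 2
f 4 8 3
f 7 5 3
f 3 8 7
f 7 6 5
f 8 6 7
f 10 9 12
f 10 12 11
f 12 9 13
f 12 13 11
f 13 9 14
f 13 14 11
f 14 9 15
f 14 15 11
f 15 9 16
f 15 16 11
f 16 9 17
f 16 17 11
f 17 9 18
f 17 18 11
f 18 9 19
f 18 19 11
f 19 9 20
f 19 20 11
f 20 9 21
f 20 21 11
f 21 9 22
f 21 22 11
f 22 9 10
f 22 10 11
f 24 23 26
f 24 26 25
f 26 23 27
f 26 27 25
f 27 23 28
f 27 28 25
f 28 23 29
f 28 29 25
f 29 23 30
f 29 30 25
f 30 23 31
f 30 31 25
f 31 23 32
f 31 32 25
f 32 23 33
f 32 33 25
f 33 23 34
f 33 34 25
f 34 23 35
f 34 35 25
f 35 23 36
f 35 36 25
f 36 23 37
f 36 37 25
f 37 23 38
f 37 38 25
f 38 23 39
f 38 39 25
f 39 23 24
f 39 24 25



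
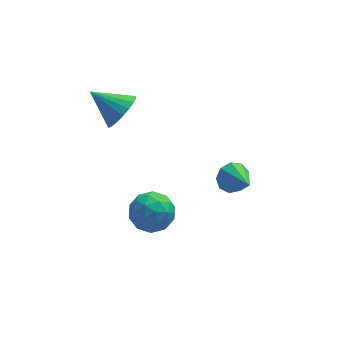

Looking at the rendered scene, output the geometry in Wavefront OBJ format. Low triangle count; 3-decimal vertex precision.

v -1.017 0.34 -3.188
v -0.163 0.343 -2.522
v -1.677 -1.043 -2.338
v -0.823 -1.04 -1.672
v -1.55 -0.239 -1.623
v -1.143 0.615 -2.148
v -0.697 -1.315 -2.712
v -0.29 -0.461 -3.237
v 0.034 -0.68 -2.227
v -0.493 -0.015 -1.554
v -1.347 -0.685 -3.306
v -1.874 -0.02 -2.633
v -0.532 0.463 -2.93
v -1.308 -1.163 -1.93
v -1.735 -0.692 -1.902
v -1.234 -0.691 -1.51
v -1.108 0.623 -2.71
v -0.606 0.625 -2.318
v -1.422 0.282 -1.79
v -1.234 -1.325 -2.542
v -0.732 -1.323 -2.15
v -0.606 -0.009 -3.35
v -0.105 -0.008 -2.958
v -0.418 -0.982 -3.07
v 0.086 -0.137 -2.365
v -0.302 -0.95 -1.865
v -0.228 -1.112 -2.476
v 0.011 -0.609 -2.785
v -0.224 0.254 -1.969
v -0.612 -0.559 -1.47
v -1.04 -0.088 -1.441
v -0.8 0.414 -1.75
v -0.108 -0.348 -1.796
v -1.228 -0.141 -3.39
v -1.616 -0.954 -2.891
v -1.04 -1.114 -3.11
v -0.8 -0.612 -3.419
v -1.538 0.25 -2.995
v -1.926 -0.563 -2.495
v -1.851 -0.091 -2.075
v -1.612 0.412 -2.384
v -1.732 -0.352 -3.064
v 3.004 2.766 -3.722
v 3.323 2.458 -4.424
v 3.556 1.374 -2.858
v 3.71 2.777 -4.158
v 3.767 3.091 -3.688
v 3.466 3.253 -3.235
v 2.949 3.188 -3.009
v 2.457 2.925 -3.118
v 2.221 2.588 -3.509
v 2.351 2.335 -4
v 2.786 2.283 -4.361
v -1.9 2.611 1.869
v -1.406 2.409 2.703
v -3.22 3.269 2.811
v -1.271 2.817 2.605
v -1.262 3.185 2.362
v -1.379 3.438 2.021
v -1.599 3.528 1.65
v -1.878 3.436 1.322
v -2.163 3.181 1.103
v -2.395 2.812 1.035
v -2.529 2.404 1.133
v -2.539 2.037 1.376
v -2.422 1.783 1.717
v -2.202 1.693 2.088
v -1.922 1.785 2.415
v -1.638 2.041 2.635
f 1 38 17
f 38 12 41
f 17 41 6
f 38 41 17
f 1 17 13
f 17 6 18
f 13 18 2
f 17 18 13
f 1 13 22
f 13 2 23
f 22 23 8
f 13 23 22
f 1 22 34
f 22 8 37
f 34 37 11
f 22 37 34
f 1 34 38
f 34 11 42
f 38 42 12
f 34 42 38
f 2 18 29
f 18 6 32
f 29 32 10
f 18 32 29
f 6 41 19
f 41 12 40
f 19 40 5
f 41 40 19
f 12 42 39
f 42 11 35
f 39 35 3
f 42 35 39
f 11 37 36
f 37 8 24
f 36 24 7
f 37 24 36
f 8 23 28
f 23 2 25
f 28 25 9
f 23 25 28
f 4 30 16
f 30 10 31
f 16 31 5
f 30 31 16
f 4 16 14
f 16 5 15
f 14 15 3
f 16 15 14
f 4 14 21
f 14 3 20
f 21 20 7
f 14 20 21
f 4 21 26
f 21 7 27
f 26 27 9
f 21 27 26
f 4 26 30
f 26 9 33
f 30 33 10
f 26 33 30
f 5 31 19
f 31 10 32
f 19 32 6
f 31 32 19
f 3 15 39
f 15 5 40
f 39 40 12
f 15 40 39
f 7 20 36
f 20 3 35
f 36 35 11
f 20 35 36
f 9 27 28
f 27 7 24
f 28 24 8
f 27 24 28
f 10 33 29
f 33 9 25
f 29 25 2
f 33 25 29
f 44 43 46
f 44 46 45
f 46 43 47
f 46 47 45
f 47 43 48
f 47 48 45
f 48 43 49
f 48 49 45
f 49 43 50
f 49 50 45
f 50 43 51
f 50 51 45
f 51 43 52
f 51 52 45
f 52 43 53
f 52 53 45
f 53 43 44
f 53 44 45
f 55 54 57
f 55 57 56
f 57 54 58
f 57 58 56
f 58 54 59
f 58 59 56
f 59 54 60
f 59 60 56
f 60 54 61
f 60 61 56
f 61 54 62
f 61 62 56
f 62 54 63
f 62 63 56
f 63 54 64
f 63 64 56
f 64 54 65
f 64 65 56
f 65 54 66
f 65 66 56
f 66 54 67
f 66 67 56
f 67 54 68
f 67 68 56
f 68 54 69
f 68 69 56
f 69 54 55
f 69 55 56



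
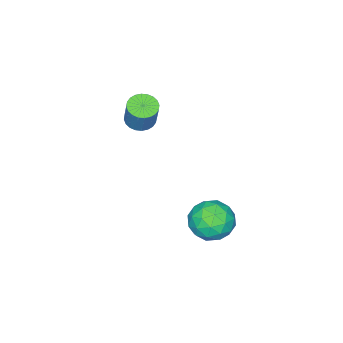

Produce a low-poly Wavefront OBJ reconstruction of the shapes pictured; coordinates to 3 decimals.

v -3.641 -2.92 2.22
v -3.304 -2.574 2.001
v -3.022 -2.215 3.001
v -3.359 -2.56 3.22
v -3.477 -2.462 2.009
v -3.195 -2.102 3.01
v -3.675 -2.419 2.049
v -3.393 -2.06 3.05
v -3.868 -2.452 2.116
v -3.586 -2.093 3.116
v -4.027 -2.557 2.198
v -3.745 -2.197 3.199
v -4.126 -2.716 2.283
v -3.844 -2.357 3.284
v -4.152 -2.907 2.359
v -3.87 -2.548 3.36
v -4.1 -3.1 2.414
v -3.818 -2.74 3.414
v -3.978 -3.265 2.439
v -3.696 -2.906 3.439
v -3.805 -3.378 2.43
v -3.523 -3.018 3.431
v -3.607 -3.42 2.39
v -3.325 -3.061 3.391
v -3.414 -3.387 2.324
v -3.132 -3.028 3.324
v -3.255 -3.283 2.241
v -2.973 -2.923 3.242
v -3.156 -3.123 2.156
v -2.874 -2.764 3.157
v -3.13 -2.932 2.08
v -2.848 -2.573 3.081
v -3.182 -2.74 2.026
v -2.9 -2.38 3.026
v -2.979 1.16 0.492
v -2.378 1.595 0.814
v -2.142 0.645 -0.374
v -1.541 1.08 -0.052
v -1.871 0.472 0.369
v -2.389 0.791 0.904
v -2.131 1.449 -0.464
v -2.649 1.768 0.071
v -1.854 1.774 0.224
v -1.693 1.17 0.738
v -2.827 1.07 -0.298
v -2.666 0.466 0.216
v -2.752 1.423 0.729
v -1.768 0.817 -0.289
v -1.962 0.46 -0.042
v -1.609 0.716 0.148
v -2.758 0.95 0.782
v -2.405 1.206 0.971
v -2.107 0.546 0.709
v -2.115 1.034 -0.531
v -1.762 1.29 -0.342
v -2.911 1.524 0.292
v -2.558 1.78 0.482
v -2.413 1.694 -0.269
v -2.09 1.784 0.572
v -1.598 1.481 0.063
v -1.945 1.698 -0.18
v -2.25 1.885 0.135
v -1.996 1.429 0.874
v -1.504 1.126 0.365
v -1.698 0.769 0.612
v -2.002 0.956 0.927
v -1.688 1.534 0.527
v -3.016 1.114 0.075
v -2.524 0.811 -0.434
v -2.518 1.284 -0.487
v -2.822 1.471 -0.172
v -2.922 0.759 0.377
v -2.43 0.456 -0.132
v -2.27 0.355 0.305
v -2.575 0.542 0.62
v -2.832 0.706 -0.087
f 2 1 5
f 2 5 3
f 3 5 6
f 3 6 4
f 5 1 7
f 5 7 6
f 6 7 8
f 6 8 4
f 7 1 9
f 7 9 8
f 8 9 10
f 8 10 4
f 9 1 11
f 9 11 10
f 10 11 12
f 10 12 4
f 11 1 13
f 11 13 12
f 12 13 14
f 12 14 4
f 13 1 15
f 13 15 14
f 14 15 16
f 14 16 4
f 15 1 17
f 15 17 16
f 16 17 18
f 16 18 4
f 17 1 19
f 17 19 18
f 18 19 20
f 18 20 4
f 19 1 21
f 19 21 20
f 20 21 22
f 20 22 4
f 21 1 23
f 21 23 22
f 22 23 24
f 22 24 4
f 23 1 25
f 23 25 24
f 24 25 26
f 24 26 4
f 25 1 27
f 25 27 26
f 26 27 28
f 26 28 4
f 27 1 29
f 27 29 28
f 28 29 30
f 28 30 4
f 29 1 31
f 29 31 30
f 30 31 32
f 30 32 4
f 31 1 33
f 31 33 32
f 32 33 34
f 32 34 4
f 33 1 2
f 33 2 34
f 34 2 3
f 34 3 4
f 35 72 51
f 72 46 75
f 51 75 40
f 72 75 51
f 35 51 47
f 51 40 52
f 47 52 36
f 51 52 47
f 35 47 56
f 47 36 57
f 56 57 42
f 47 57 56
f 35 56 68
f 56 42 71
f 68 71 45
f 56 71 68
f 35 68 72
f 68 45 76
f 72 76 46
f 68 76 72
f 36 52 63
f 52 40 66
f 63 66 44
f 52 66 63
f 40 75 53
f 75 46 74
f 53 74 39
f 75 74 53
f 46 76 73
f 76 45 69
f 73 69 37
f 76 69 73
f 45 71 70
f 71 42 58
f 70 58 41
f 71 58 70
f 42 57 62
f 57 36 59
f 62 59 43
f 57 59 62
f 38 64 50
f 64 44 65
f 50 65 39
f 64 65 50
f 38 50 48
f 50 39 49
f 48 49 37
f 50 49 48
f 38 48 55
f 48 37 54
f 55 54 41
f 48 54 55
f 38 55 60
f 55 41 61
f 60 61 43
f 55 61 60
f 38 60 64
f 60 43 67
f 64 67 44
f 60 67 64
f 39 65 53
f 65 44 66
f 53 66 40
f 65 66 53
f 37 49 73
f 49 39 74
f 73 74 46
f 49 74 73
f 41 54 70
f 54 37 69
f 70 69 45
f 54 69 70
f 43 61 62
f 61 41 58
f 62 58 42
f 61 58 62
f 44 67 63
f 67 43 59
f 63 59 36
f 67 59 63



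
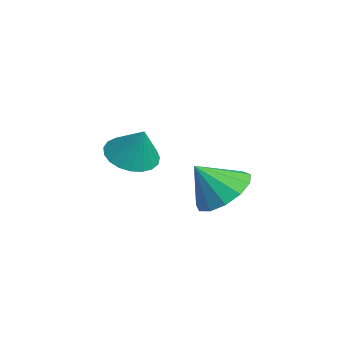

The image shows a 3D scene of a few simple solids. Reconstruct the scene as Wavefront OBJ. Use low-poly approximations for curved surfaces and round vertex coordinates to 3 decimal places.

v -4.257 -1.912 2.016
v -3.535 -2.488 1.792
v -3.643 -1.628 3.264
v -3.41 -2.14 1.651
v -3.431 -1.753 1.574
v -3.595 -1.394 1.573
v -3.874 -1.124 1.648
v -4.219 -0.991 1.787
v -4.57 -1.017 1.966
v -4.867 -1.197 2.153
v -5.059 -1.501 2.317
v -5.112 -1.877 2.428
v -5.017 -2.258 2.468
v -4.791 -2.579 2.43
v -4.472 -2.786 2.321
v -4.117 -2.841 2.158
v -3.785 -2.735 1.971
v -0.911 0.233 1.625
v -0.136 -0.401 1.219
v -1.049 -0.673 2.775
v 0.144 0.006 1.574
v 0.089 0.485 1.945
v -0.283 0.885 2.214
v -0.854 1.077 2.296
v -1.444 1.001 2.165
v -1.864 0.681 1.863
v -1.981 0.219 1.485
v -1.759 -0.239 1.151
v -1.267 -0.547 0.968
v -0.662 -0.608 0.994
f 2 1 4
f 2 4 3
f 4 1 5
f 4 5 3
f 5 1 6
f 5 6 3
f 6 1 7
f 6 7 3
f 7 1 8
f 7 8 3
f 8 1 9
f 8 9 3
f 9 1 10
f 9 10 3
f 10 1 11
f 10 11 3
f 11 1 12
f 11 12 3
f 12 1 13
f 12 13 3
f 13 1 14
f 13 14 3
f 14 1 15
f 14 15 3
f 15 1 16
f 15 16 3
f 16 1 17
f 16 17 3
f 17 1 2
f 17 2 3
f 19 18 21
f 19 21 20
f 21 18 22
f 21 22 20
f 22 18 23
f 22 23 20
f 23 18 24
f 23 24 20
f 24 18 25
f 24 25 20
f 25 18 26
f 25 26 20
f 26 18 27
f 26 27 20
f 27 18 28
f 27 28 20
f 28 18 29
f 28 29 20
f 29 18 30
f 29 30 20
f 30 18 19
f 30 19 20



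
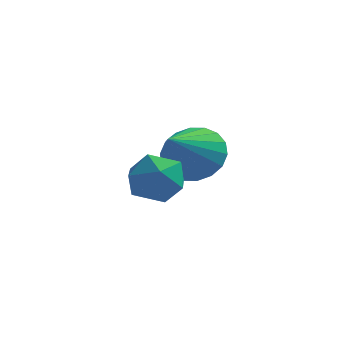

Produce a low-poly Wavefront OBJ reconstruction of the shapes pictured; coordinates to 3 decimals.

v -3.811 1.089 -1.287
v -3.192 0.907 -1.858
v -4.268 -0.227 -1.362
v -3.649 -0.409 -1.933
v -3.443 -0.245 -1.112
v -3.16 0.568 -1.066
v -4.3 0.112 -2.154
v -4.017 0.925 -2.108
v -3.494 0.303 -2.394
v -2.965 0.082 -1.751
v -4.495 0.598 -1.469
v -3.966 0.377 -0.826
v -3.642 3.3 -1.888
v -3.005 2.81 -2.412
v -3.898 1.84 -0.832
v -2.762 2.987 -2.109
v -2.694 3.226 -1.761
v -2.813 3.48 -1.439
v -3.096 3.698 -1.205
v -3.488 3.837 -1.107
v -3.91 3.871 -1.163
v -4.279 3.791 -1.363
v -4.522 3.614 -1.667
v -4.591 3.375 -2.014
v -4.472 3.121 -2.337
v -4.188 2.903 -2.57
v -3.796 2.763 -2.668
v -3.374 2.73 -2.612
f 1 12 6
f 1 6 2
f 1 2 8
f 1 8 11
f 1 11 12
f 2 6 10
f 6 12 5
f 12 11 3
f 11 8 7
f 8 2 9
f 4 10 5
f 4 5 3
f 4 3 7
f 4 7 9
f 4 9 10
f 5 10 6
f 3 5 12
f 7 3 11
f 9 7 8
f 10 9 2
f 14 13 16
f 14 16 15
f 16 13 17
f 16 17 15
f 17 13 18
f 17 18 15
f 18 13 19
f 18 19 15
f 19 13 20
f 19 20 15
f 20 13 21
f 20 21 15
f 21 13 22
f 21 22 15
f 22 13 23
f 22 23 15
f 23 13 24
f 23 24 15
f 24 13 25
f 24 25 15
f 25 13 26
f 25 26 15
f 26 13 27
f 26 27 15
f 27 13 28
f 27 28 15
f 28 13 14
f 28 14 15



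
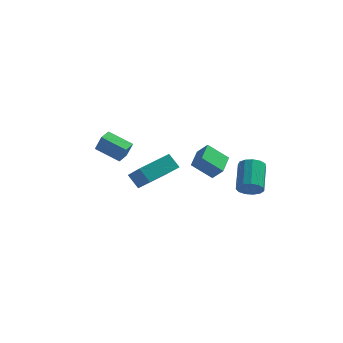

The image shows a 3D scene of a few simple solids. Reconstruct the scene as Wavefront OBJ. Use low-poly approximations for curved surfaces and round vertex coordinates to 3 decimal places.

v 3.398 1.945 -4.412
v 3.913 2.279 -4.893
v 3.756 3.909 -3.929
v 3.242 3.575 -3.448
v 3.517 2.346 -5.071
v 3.36 3.976 -4.106
v 3.082 2.285 -5.039
v 2.926 3.915 -4.075
v 2.749 2.117 -4.808
v 2.592 3.746 -3.844
v 2.621 1.894 -4.451
v 2.464 3.523 -3.487
v 2.74 1.687 -4.082
v 2.584 3.316 -3.118
v 3.069 1.562 -3.818
v 2.912 3.192 -2.854
v 3.502 1.559 -3.742
v 3.345 3.189 -2.778
v 3.902 1.678 -3.879
v 3.745 3.308 -2.915
v 4.142 1.883 -4.185
v 3.985 3.512 -3.221
v 4.146 2.107 -4.563
v 3.989 3.736 -3.599
v -1.833 -2.572 -2.222
v -2.447 -2.237 -1.493
v -0.546 -1.242 -1.75
v -1.159 -0.907 -1.021
v -0.921 -3.953 -0.819
v -1.534 -3.618 -0.09
v 0.367 -2.623 -0.347
v -0.247 -2.288 0.382
v -4.796 0.204 -1.138
v -4.399 0.058 -0.122
v -4.584 0.985 -1.109
v -4.187 0.839 -0.093
v -3.373 -0.159 -1.747
v -2.976 -0.305 -0.731
v -3.161 0.622 -1.718
v -2.764 0.476 -0.702
v 2.175 -3.102 -0.669
v 1.077 -3.219 0.238
v 2.258 -1.822 -0.405
v 1.159 -1.939 0.503
v 2.761 -3.281 0.017
v 1.662 -3.398 0.925
v 2.843 -2.001 0.282
v 1.745 -2.118 1.189
f 2 1 5
f 2 5 3
f 3 5 6
f 3 6 4
f 5 1 7
f 5 7 6
f 6 7 8
f 6 8 4
f 7 1 9
f 7 9 8
f 8 9 10
f 8 10 4
f 9 1 11
f 9 11 10
f 10 11 12
f 10 12 4
f 11 1 13
f 11 13 12
f 12 13 14
f 12 14 4
f 13 1 15
f 13 15 14
f 14 15 16
f 14 16 4
f 15 1 17
f 15 17 16
f 16 17 18
f 16 18 4
f 17 1 19
f 17 19 18
f 18 19 20
f 18 20 4
f 19 1 21
f 19 21 20
f 20 21 22
f 20 22 4
f 21 1 23
f 21 23 22
f 22 23 24
f 22 24 4
f 23 1 2
f 23 2 24
f 24 2 3
f 24 3 4
f 26 28 25
f 29 26 25
f 25 28 27
f 27 29 25
f 26 32 28
f 30 26 29
f 30 32 26
f 28 32 27
f 31 29 27
f 27 32 31
f 31 30 29
f 32 30 31
f 34 36 33
f 37 34 33
f 33 36 35
f 35 37 33
f 34 40 36
f 38 34 37
f 38 40 34
f 36 40 35
f 39 37 35
f 35 40 39
f 39 38 37
f 40 38 39
f 42 44 41
f 45 42 41
f 41 44 43
f 43 45 41
f 42 48 44
f 46 42 45
f 46 48 42
f 44 48 43
f 47 45 43
f 43 48 47
f 47 46 45
f 48 46 47



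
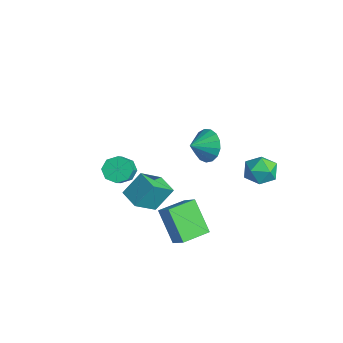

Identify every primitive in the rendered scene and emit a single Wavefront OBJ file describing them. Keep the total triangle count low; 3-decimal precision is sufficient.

v -3.652 -0.942 -1.79
v -3.168 -1.174 -2.423
v -2.104 -1.791 -1.383
v -2.588 -1.558 -0.75
v -3.032 -0.59 -2.215
v -1.968 -1.206 -1.175
v -3.259 -0.211 -1.758
v -2.196 -0.828 -0.718
v -3.716 -0.261 -1.32
v -2.653 -0.877 -0.28
v -4.136 -0.709 -1.157
v -3.072 -1.326 -0.117
v -4.272 -1.294 -1.365
v -3.208 -1.91 -0.325
v -4.044 -1.672 -1.822
v -2.981 -2.289 -0.782
v -3.587 -1.623 -2.26
v -2.524 -2.239 -1.22
v 1.184 1.821 2.984
v 1.78 2.258 3.672
v 1.396 0.819 3.436
v 1.344 2.259 3.88
v 0.871 2.16 3.882
v 0.469 1.984 3.679
v 0.232 1.77 3.316
v 0.212 1.568 2.877
v 0.416 1.424 2.463
v 0.795 1.371 2.168
v 1.263 1.421 2.06
v 1.714 1.563 2.164
v 2.043 1.764 2.455
v 2.175 1.978 2.868
v 2.08 2.156 3.307
v 3.255 4.685 2.309
v 3.732 4.421 1.523
v 2.568 3.299 2.357
v 3.045 3.035 1.571
v 3.514 3.161 2.395
v 3.939 4.018 2.365
v 2.361 3.702 1.515
v 2.786 4.559 1.485
v 3.18 3.814 1.032
v 3.892 3.479 1.576
v 2.408 4.241 2.304
v 3.12 3.906 2.848
v 3.037 -3.333 2.435
v 3.039 -2.391 3.603
v 2.69 -2.149 1.481
v 2.692 -1.207 2.648
v 4.168 -3.133 2.272
v 4.17 -2.191 3.439
v 3.821 -1.949 1.317
v 3.823 -1.007 2.485
v 3.058 -0.752 -2.328
v 1.807 -1.032 -0.691
v 2.664 0.809 -2.361
v 1.413 0.528 -0.724
v 3.887 -0.528 -1.656
v 2.636 -0.809 -0.019
v 3.493 1.032 -1.689
v 2.242 0.752 -0.052
f 2 1 5
f 2 5 3
f 3 5 6
f 3 6 4
f 5 1 7
f 5 7 6
f 6 7 8
f 6 8 4
f 7 1 9
f 7 9 8
f 8 9 10
f 8 10 4
f 9 1 11
f 9 11 10
f 10 11 12
f 10 12 4
f 11 1 13
f 11 13 12
f 12 13 14
f 12 14 4
f 13 1 15
f 13 15 14
f 14 15 16
f 14 16 4
f 15 1 17
f 15 17 16
f 16 17 18
f 16 18 4
f 17 1 2
f 17 2 18
f 18 2 3
f 18 3 4
f 20 19 22
f 20 22 21
f 22 19 23
f 22 23 21
f 23 19 24
f 23 24 21
f 24 19 25
f 24 25 21
f 25 19 26
f 25 26 21
f 26 19 27
f 26 27 21
f 27 19 28
f 27 28 21
f 28 19 29
f 28 29 21
f 29 19 30
f 29 30 21
f 30 19 31
f 30 31 21
f 31 19 32
f 31 32 21
f 32 19 33
f 32 33 21
f 33 19 20
f 33 20 21
f 34 45 39
f 34 39 35
f 34 35 41
f 34 41 44
f 34 44 45
f 35 39 43
f 39 45 38
f 45 44 36
f 44 41 40
f 41 35 42
f 37 43 38
f 37 38 36
f 37 36 40
f 37 40 42
f 37 42 43
f 38 43 39
f 36 38 45
f 40 36 44
f 42 40 41
f 43 42 35
f 47 49 46
f 50 47 46
f 46 49 48
f 48 50 46
f 47 53 49
f 51 47 50
f 51 53 47
f 49 53 48
f 52 50 48
f 48 53 52
f 52 51 50
f 53 51 52
f 55 57 54
f 58 55 54
f 54 57 56
f 56 58 54
f 55 61 57
f 59 55 58
f 59 61 55
f 57 61 56
f 60 58 56
f 56 61 60
f 60 59 58
f 61 59 60



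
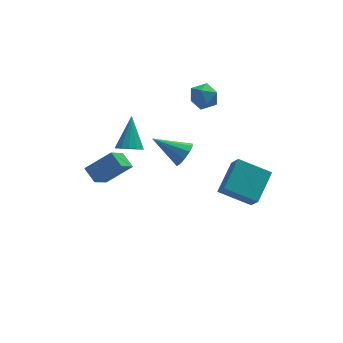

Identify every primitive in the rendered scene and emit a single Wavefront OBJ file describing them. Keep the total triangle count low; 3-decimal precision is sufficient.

v -3.239 -0.933 1.969
v -2.729 -0.533 1.501
v -2.821 0.453 3.611
v -3.096 -0.35 1.44
v -3.501 -0.324 1.521
v -3.836 -0.461 1.722
v -4.011 -0.724 1.989
v -3.98 -1.044 2.251
v -3.75 -1.334 2.437
v -3.383 -1.516 2.497
v -2.978 -1.543 2.416
v -2.643 -1.406 2.215
v -2.467 -1.142 1.948
v -2.499 -0.823 1.687
v 2.811 -4.593 -0.923
v 2.986 -5.403 0.052
v 1.077 -3.896 -0.032
v 1.252 -4.706 0.943
v 3.948 -3.094 0.117
v 4.123 -3.904 1.092
v 2.214 -2.397 1.008
v 2.389 -3.207 1.983
v 0.181 0.41 -0.283
v 0.624 0.344 0.474
v -1.521 1.23 0.783
v 0.727 0.834 0.262
v 0.621 1.162 -0.159
v 0.348 1.203 -0.627
v 0.01 0.941 -0.964
v -0.262 0.476 -1.041
v -0.364 -0.014 -0.828
v -0.259 -0.342 -0.408
v 0.015 -0.383 0.061
v 0.352 -0.121 0.397
v -3.261 1.569 -1.68
v -3.685 2.456 -1.103
v -4.84 1.559 -2.825
v -5.264 2.446 -2.248
v -2.376 2.794 -2.912
v -2.8 3.681 -2.335
v -3.955 2.784 -4.057
v -4.379 3.671 -3.48
v 1.168 3.292 2.13
v 1.864 3.826 2.562
v 1.816 1.974 2.718
v 2.512 2.508 3.15
v 1.588 2.558 3.467
v 1.188 3.373 3.104
v 2.492 2.427 2.176
v 2.092 3.242 1.813
v 2.682 3.292 2.591
v 2.123 3.373 3.389
v 1.557 2.427 1.891
v 0.998 2.508 2.689
f 2 1 4
f 2 4 3
f 4 1 5
f 4 5 3
f 5 1 6
f 5 6 3
f 6 1 7
f 6 7 3
f 7 1 8
f 7 8 3
f 8 1 9
f 8 9 3
f 9 1 10
f 9 10 3
f 10 1 11
f 10 11 3
f 11 1 12
f 11 12 3
f 12 1 13
f 12 13 3
f 13 1 14
f 13 14 3
f 14 1 2
f 14 2 3
f 16 18 15
f 19 16 15
f 15 18 17
f 17 19 15
f 16 22 18
f 20 16 19
f 20 22 16
f 18 22 17
f 21 19 17
f 17 22 21
f 21 20 19
f 22 20 21
f 24 23 26
f 24 26 25
f 26 23 27
f 26 27 25
f 27 23 28
f 27 28 25
f 28 23 29
f 28 29 25
f 29 23 30
f 29 30 25
f 30 23 31
f 30 31 25
f 31 23 32
f 31 32 25
f 32 23 33
f 32 33 25
f 33 23 34
f 33 34 25
f 34 23 24
f 34 24 25
f 36 38 35
f 39 36 35
f 35 38 37
f 37 39 35
f 36 42 38
f 40 36 39
f 40 42 36
f 38 42 37
f 41 39 37
f 37 42 41
f 41 40 39
f 42 40 41
f 43 54 48
f 43 48 44
f 43 44 50
f 43 50 53
f 43 53 54
f 44 48 52
f 48 54 47
f 54 53 45
f 53 50 49
f 50 44 51
f 46 52 47
f 46 47 45
f 46 45 49
f 46 49 51
f 46 51 52
f 47 52 48
f 45 47 54
f 49 45 53
f 51 49 50
f 52 51 44



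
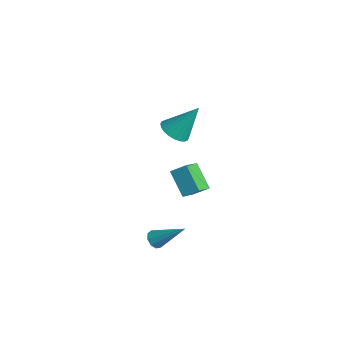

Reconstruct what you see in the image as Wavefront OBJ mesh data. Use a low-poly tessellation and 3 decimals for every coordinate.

v 0.818 -2.093 -4.224
v 1.166 -2.491 -4.206
v 1.902 -1.087 -3.016
v 1.253 -2.263 -4.474
v 1.136 -1.955 -4.625
v 0.87 -1.711 -4.589
v 0.58 -1.646 -4.382
v 0.4 -1.79 -4.102
v 0.416 -2.075 -3.879
v 0.62 -2.369 -3.818
v 0.916 -2.533 -3.947
v -1.276 0.058 1.341
v -0.57 -0.338 1.372
v -0.784 1.062 2.939
v -0.493 -0.089 1.193
v -0.535 0.182 1.036
v -0.691 0.434 0.925
v -0.935 0.629 0.878
v -1.231 0.737 0.901
v -1.534 0.742 0.991
v -1.797 0.642 1.135
v -1.982 0.454 1.309
v -2.058 0.206 1.489
v -2.016 -0.065 1.646
v -1.86 -0.318 1.757
v -1.616 -0.512 1.804
v -1.32 -0.62 1.781
v -1.017 -0.625 1.691
v -0.754 -0.526 1.547
v -2.027 0.896 -4.36
v -3.221 0.836 -3.283
v -2.599 1.803 -4.943
v -3.793 1.742 -3.866
v -1.567 1.538 -3.814
v -2.761 1.477 -2.737
v -2.139 2.444 -4.397
v -3.333 2.384 -3.32
f 2 1 4
f 2 4 3
f 4 1 5
f 4 5 3
f 5 1 6
f 5 6 3
f 6 1 7
f 6 7 3
f 7 1 8
f 7 8 3
f 8 1 9
f 8 9 3
f 9 1 10
f 9 10 3
f 10 1 11
f 10 11 3
f 11 1 2
f 11 2 3
f 13 12 15
f 13 15 14
f 15 12 16
f 15 16 14
f 16 12 17
f 16 17 14
f 17 12 18
f 17 18 14
f 18 12 19
f 18 19 14
f 19 12 20
f 19 20 14
f 20 12 21
f 20 21 14
f 21 12 22
f 21 22 14
f 22 12 23
f 22 23 14
f 23 12 24
f 23 24 14
f 24 12 25
f 24 25 14
f 25 12 26
f 25 26 14
f 26 12 27
f 26 27 14
f 27 12 28
f 27 28 14
f 28 12 29
f 28 29 14
f 29 12 13
f 29 13 14
f 31 33 30
f 34 31 30
f 30 33 32
f 32 34 30
f 31 37 33
f 35 31 34
f 35 37 31
f 33 37 32
f 36 34 32
f 32 37 36
f 36 35 34
f 37 35 36



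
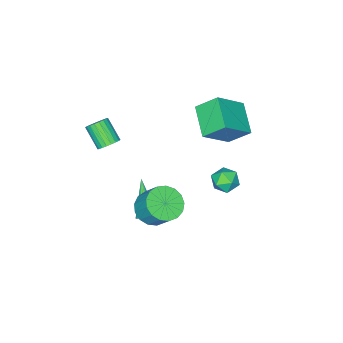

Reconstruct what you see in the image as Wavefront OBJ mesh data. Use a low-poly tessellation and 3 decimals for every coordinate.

v -0.808 2.173 0.35
v -0.513 1.757 0.88
v -1.867 1.663 0.54
v -1.572 1.247 1.07
v -1.648 1.972 1.171
v -0.993 2.287 1.054
v -1.387 1.133 0.366
v -0.732 1.448 0.249
v -0.871 1.114 0.89
v -1.032 1.632 1.387
v -1.348 1.788 0.033
v -1.509 2.306 0.53
v 2.351 0.54 0.477
v 3.271 0.594 0.35
v 3.368 1.434 1.416
v 2.449 1.38 1.543
v 3.109 0.927 0.103
v 3.207 1.767 1.168
v 2.774 1.171 -0.059
v 2.872 2.011 1.006
v 2.342 1.271 -0.098
v 2.439 2.111 0.967
v 1.912 1.203 -0.005
v 2.009 2.043 1.06
v 1.583 0.983 0.198
v 1.68 1.823 1.264
v 1.429 0.662 0.466
v 1.527 1.502 1.531
v 1.487 0.313 0.736
v 1.585 1.153 1.801
v 1.743 0.016 0.947
v 1.841 0.856 2.012
v 2.138 -0.161 1.05
v 2.236 0.679 2.115
v 2.582 -0.178 1.022
v 2.68 0.662 2.087
v 2.973 -0.029 0.87
v 3.071 0.811 1.935
v 3.222 0.249 0.627
v 3.319 1.089 1.692
v 2.116 -2.409 3.03
v 2.483 -2.742 2.747
v 2.31 -3.683 3.627
v 1.944 -3.351 3.91
v 2.626 -2.627 2.897
v 2.453 -3.568 3.777
v 2.681 -2.475 3.07
v 2.508 -3.416 3.951
v 2.638 -2.312 3.237
v 2.466 -3.253 4.117
v 2.505 -2.165 3.367
v 2.333 -3.106 4.247
v 2.305 -2.061 3.44
v 2.133 -3.002 4.32
v 2.072 -2.017 3.441
v 1.9 -2.958 4.321
v 1.847 -2.041 3.371
v 1.674 -2.982 4.251
v 1.668 -2.128 3.243
v 1.496 -3.07 4.123
v 1.567 -2.265 3.077
v 1.394 -3.206 3.957
v 1.561 -2.426 2.904
v 1.388 -3.367 3.784
v 1.65 -2.584 2.752
v 1.478 -3.525 3.632
v 1.821 -2.712 2.648
v 1.648 -3.653 3.528
v 2.042 -2.788 2.61
v 1.87 -3.729 3.491
v 2.276 -2.798 2.645
v 2.104 -3.74 3.525
v 0.849 -1.33 -2.862
v 1.154 -1.154 -2.465
v -0.149 -2.63 -1.518
v 0.983 -1.015 -2.457
v 0.789 -0.93 -2.519
v 0.606 -0.914 -2.64
v 0.464 -0.97 -2.8
v 0.39 -1.088 -2.97
v 0.394 -1.248 -3.121
v 0.477 -1.422 -3.228
v 0.625 -1.58 -3.271
v 0.811 -1.695 -3.244
v 1.004 -1.746 -3.15
v 1.17 -1.726 -3.007
v 1.28 -1.636 -2.839
v 1.316 -1.494 -2.674
v 1.272 -1.324 -2.542
v -2.394 -1.272 3.388
v -2.948 -0.385 4.289
v -3.823 -0.925 2.169
v -4.376 -0.038 3.07
v -1.464 0.038 2.67
v -2.017 0.925 3.571
v -2.892 0.385 1.451
v -3.446 1.272 2.352
f 1 12 6
f 1 6 2
f 1 2 8
f 1 8 11
f 1 11 12
f 2 6 10
f 6 12 5
f 12 11 3
f 11 8 7
f 8 2 9
f 4 10 5
f 4 5 3
f 4 3 7
f 4 7 9
f 4 9 10
f 5 10 6
f 3 5 12
f 7 3 11
f 9 7 8
f 10 9 2
f 14 13 17
f 14 17 15
f 15 17 18
f 15 18 16
f 17 13 19
f 17 19 18
f 18 19 20
f 18 20 16
f 19 13 21
f 19 21 20
f 20 21 22
f 20 22 16
f 21 13 23
f 21 23 22
f 22 23 24
f 22 24 16
f 23 13 25
f 23 25 24
f 24 25 26
f 24 26 16
f 25 13 27
f 25 27 26
f 26 27 28
f 26 28 16
f 27 13 29
f 27 29 28
f 28 29 30
f 28 30 16
f 29 13 31
f 29 31 30
f 30 31 32
f 30 32 16
f 31 13 33
f 31 33 32
f 32 33 34
f 32 34 16
f 33 13 35
f 33 35 34
f 34 35 36
f 34 36 16
f 35 13 37
f 35 37 36
f 36 37 38
f 36 38 16
f 37 13 39
f 37 39 38
f 38 39 40
f 38 40 16
f 39 13 14
f 39 14 40
f 40 14 15
f 40 15 16
f 42 41 45
f 42 45 43
f 43 45 46
f 43 46 44
f 45 41 47
f 45 47 46
f 46 47 48
f 46 48 44
f 47 41 49
f 47 49 48
f 48 49 50
f 48 50 44
f 49 41 51
f 49 51 50
f 50 51 52
f 50 52 44
f 51 41 53
f 51 53 52
f 52 53 54
f 52 54 44
f 53 41 55
f 53 55 54
f 54 55 56
f 54 56 44
f 55 41 57
f 55 57 56
f 56 57 58
f 56 58 44
f 57 41 59
f 57 59 58
f 58 59 60
f 58 60 44
f 59 41 61
f 59 61 60
f 60 61 62
f 60 62 44
f 61 41 63
f 61 63 62
f 62 63 64
f 62 64 44
f 63 41 65
f 63 65 64
f 64 65 66
f 64 66 44
f 65 41 67
f 65 67 66
f 66 67 68
f 66 68 44
f 67 41 69
f 67 69 68
f 68 69 70
f 68 70 44
f 69 41 71
f 69 71 70
f 70 71 72
f 70 72 44
f 71 41 42
f 71 42 72
f 72 42 43
f 72 43 44
f 74 73 76
f 74 76 75
f 76 73 77
f 76 77 75
f 77 73 78
f 77 78 75
f 78 73 79
f 78 79 75
f 79 73 80
f 79 80 75
f 80 73 81
f 80 81 75
f 81 73 82
f 81 82 75
f 82 73 83
f 82 83 75
f 83 73 84
f 83 84 75
f 84 73 85
f 84 85 75
f 85 73 86
f 85 86 75
f 86 73 87
f 86 87 75
f 87 73 88
f 87 88 75
f 88 73 89
f 88 89 75
f 89 73 74
f 89 74 75
f 91 93 90
f 94 91 90
f 90 93 92
f 92 94 90
f 91 97 93
f 95 91 94
f 95 97 91
f 93 97 92
f 96 94 92
f 92 97 96
f 96 95 94
f 97 95 96

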